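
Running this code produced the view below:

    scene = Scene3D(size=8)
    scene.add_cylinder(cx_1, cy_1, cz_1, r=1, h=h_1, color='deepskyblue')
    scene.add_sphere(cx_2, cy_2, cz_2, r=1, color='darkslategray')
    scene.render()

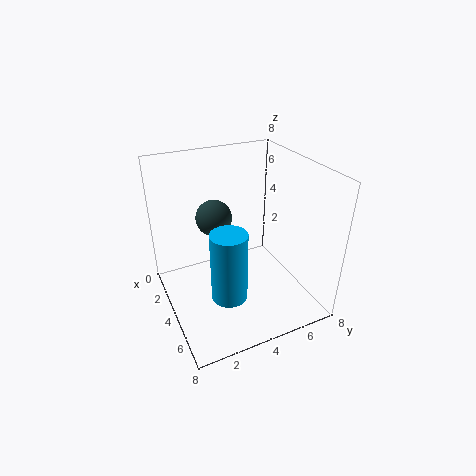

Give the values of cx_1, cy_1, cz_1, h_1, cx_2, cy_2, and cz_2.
cx_1 = 5, cy_1 = 3, cz_1 = 1, h_1 = 4, cx_2 = 3, cy_2 = 3, cz_2 = 5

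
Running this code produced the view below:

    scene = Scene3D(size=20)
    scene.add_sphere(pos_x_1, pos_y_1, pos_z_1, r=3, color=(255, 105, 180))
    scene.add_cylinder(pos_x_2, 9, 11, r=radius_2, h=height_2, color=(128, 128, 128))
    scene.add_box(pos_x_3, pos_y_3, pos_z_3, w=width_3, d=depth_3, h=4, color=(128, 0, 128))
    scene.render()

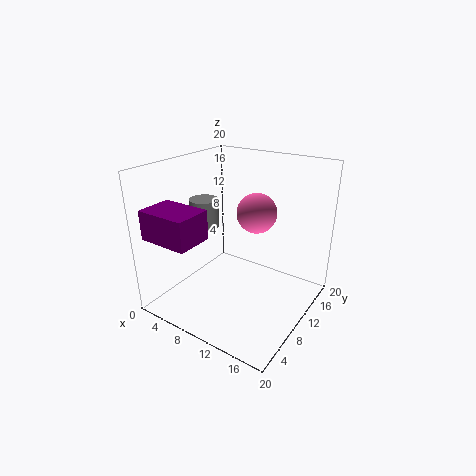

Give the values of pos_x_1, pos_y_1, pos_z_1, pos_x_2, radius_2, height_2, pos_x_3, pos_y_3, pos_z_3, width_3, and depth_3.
pos_x_1 = 10; pos_y_1 = 15; pos_z_1 = 12; pos_x_2 = 5; radius_2 = 2; height_2 = 4; pos_x_3 = 1; pos_y_3 = 1; pos_z_3 = 11; width_3 = 7; depth_3 = 5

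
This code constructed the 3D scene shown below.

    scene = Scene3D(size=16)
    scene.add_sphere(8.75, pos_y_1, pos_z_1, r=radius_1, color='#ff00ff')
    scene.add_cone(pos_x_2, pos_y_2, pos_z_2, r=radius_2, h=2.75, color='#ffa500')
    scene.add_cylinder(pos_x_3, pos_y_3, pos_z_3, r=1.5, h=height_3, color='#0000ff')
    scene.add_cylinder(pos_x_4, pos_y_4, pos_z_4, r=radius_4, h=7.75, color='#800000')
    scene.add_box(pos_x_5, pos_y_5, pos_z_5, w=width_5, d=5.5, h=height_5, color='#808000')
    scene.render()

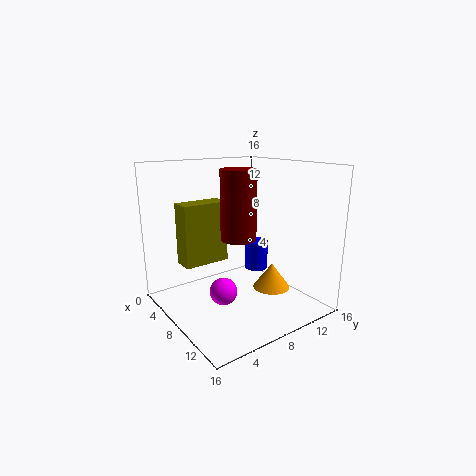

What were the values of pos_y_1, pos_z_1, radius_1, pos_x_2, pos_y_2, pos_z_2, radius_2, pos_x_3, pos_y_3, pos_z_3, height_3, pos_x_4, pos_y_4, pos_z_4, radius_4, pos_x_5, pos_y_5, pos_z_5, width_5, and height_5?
pos_y_1 = 5.5; pos_z_1 = 2.5; radius_1 = 1.5; pos_x_2 = 11.25; pos_y_2 = 10.25; pos_z_2 = 2.75; radius_2 = 2; pos_x_3 = 4.25; pos_y_3 = 13.75; pos_z_3 = 1.75; height_3 = 3.75; pos_x_4 = 7.75; pos_y_4 = 8.25; pos_z_4 = 7.75; radius_4 = 2; pos_x_5 = 2.25; pos_y_5 = 3.25; pos_z_5 = 4.25; width_5 = 2.5; height_5 = 7.25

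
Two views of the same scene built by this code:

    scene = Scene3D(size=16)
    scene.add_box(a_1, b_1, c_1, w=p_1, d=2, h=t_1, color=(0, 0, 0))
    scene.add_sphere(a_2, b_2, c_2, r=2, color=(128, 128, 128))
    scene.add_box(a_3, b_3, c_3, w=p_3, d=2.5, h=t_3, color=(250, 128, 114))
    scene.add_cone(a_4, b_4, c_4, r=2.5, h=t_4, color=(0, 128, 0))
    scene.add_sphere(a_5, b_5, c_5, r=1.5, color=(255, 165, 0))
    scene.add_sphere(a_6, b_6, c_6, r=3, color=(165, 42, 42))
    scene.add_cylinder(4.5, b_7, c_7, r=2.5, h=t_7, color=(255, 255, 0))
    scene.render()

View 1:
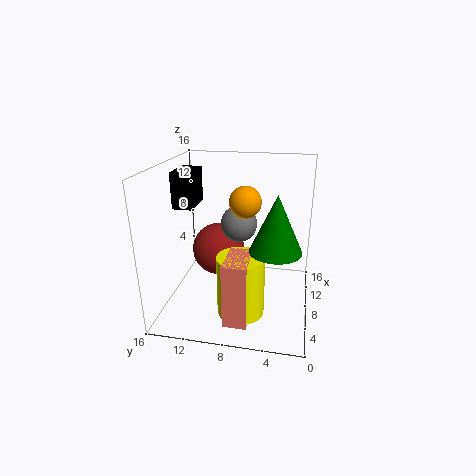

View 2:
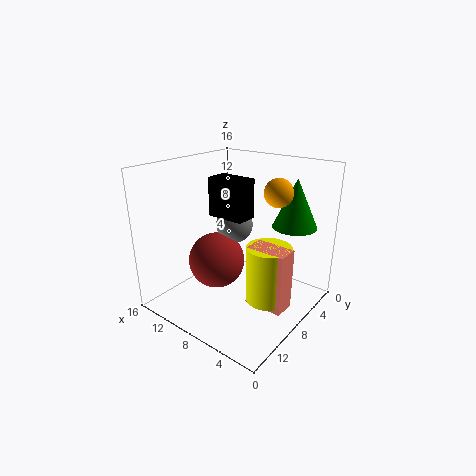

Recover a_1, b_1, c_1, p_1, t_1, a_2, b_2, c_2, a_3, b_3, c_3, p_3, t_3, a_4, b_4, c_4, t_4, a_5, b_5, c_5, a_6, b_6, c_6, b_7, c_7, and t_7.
a_1 = 3.5, b_1 = 11.5, c_1 = 12.5, p_1 = 3.5, t_1 = 3.5, a_2 = 8.5, b_2 = 8, c_2 = 9.5, a_3 = 2, b_3 = 6, c_3 = 0.5, p_3 = 4.5, t_3 = 7, a_4 = 3.5, b_4 = 3.5, c_4 = 9, t_4 = 5.5, a_5 = 4, b_5 = 6.5, c_5 = 13.5, a_6 = 9, b_6 = 10.5, c_6 = 6, b_7 = 7, c_7 = 1, t_7 = 6.5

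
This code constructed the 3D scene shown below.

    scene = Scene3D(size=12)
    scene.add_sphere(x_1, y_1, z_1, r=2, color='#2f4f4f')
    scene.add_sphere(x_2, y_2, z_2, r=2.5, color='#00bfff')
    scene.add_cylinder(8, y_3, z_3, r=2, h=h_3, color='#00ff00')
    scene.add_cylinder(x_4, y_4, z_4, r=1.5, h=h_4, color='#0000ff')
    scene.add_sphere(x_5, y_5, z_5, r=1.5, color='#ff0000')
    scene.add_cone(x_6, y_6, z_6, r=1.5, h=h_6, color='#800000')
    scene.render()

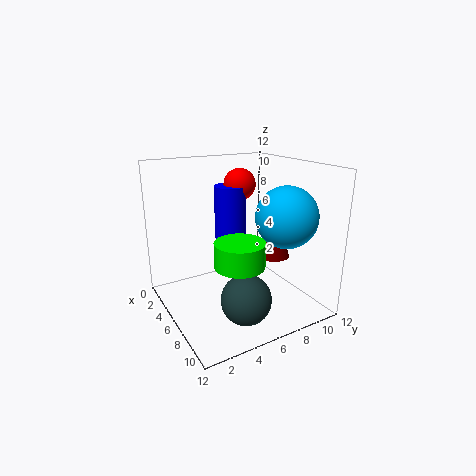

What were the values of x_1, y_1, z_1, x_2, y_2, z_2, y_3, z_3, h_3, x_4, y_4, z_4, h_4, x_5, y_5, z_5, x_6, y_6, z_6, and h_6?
x_1 = 9, y_1 = 5, z_1 = 2, x_2 = 8.5, y_2 = 9, z_2 = 8, y_3 = 5, z_3 = 4.5, h_3 = 2, x_4 = 2, y_4 = 7.5, z_4 = 4.5, h_4 = 5, x_5 = 2, y_5 = 8.5, z_5 = 9.5, x_6 = 5, y_6 = 10.5, z_6 = 3, h_6 = 4.5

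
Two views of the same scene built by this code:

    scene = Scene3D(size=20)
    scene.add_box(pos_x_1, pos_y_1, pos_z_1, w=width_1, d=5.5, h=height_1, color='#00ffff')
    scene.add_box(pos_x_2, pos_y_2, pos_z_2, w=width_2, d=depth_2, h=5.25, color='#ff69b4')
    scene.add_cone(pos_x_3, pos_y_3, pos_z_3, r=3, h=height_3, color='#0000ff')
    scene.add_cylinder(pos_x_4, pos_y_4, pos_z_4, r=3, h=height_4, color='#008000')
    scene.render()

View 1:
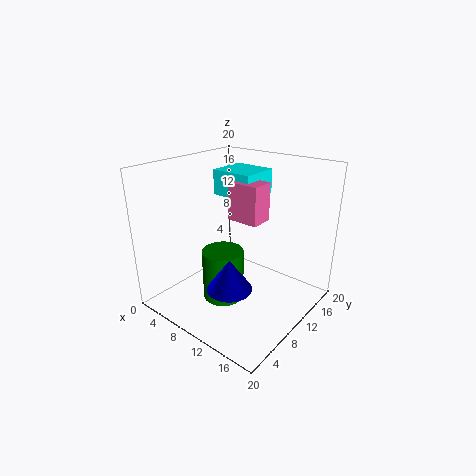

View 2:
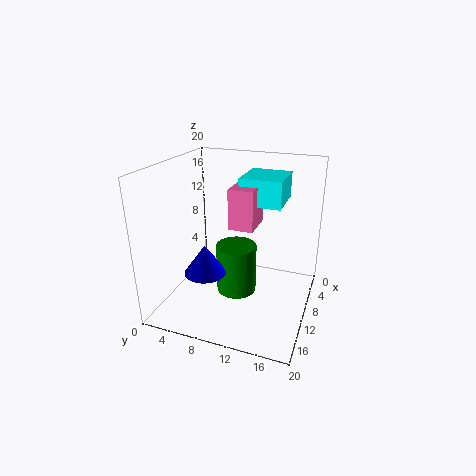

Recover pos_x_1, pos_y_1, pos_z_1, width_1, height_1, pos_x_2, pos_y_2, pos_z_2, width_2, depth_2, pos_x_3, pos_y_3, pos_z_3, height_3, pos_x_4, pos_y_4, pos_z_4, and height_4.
pos_x_1 = 5.25
pos_y_1 = 10.5
pos_z_1 = 15.25
width_1 = 6
height_1 = 3.5
pos_x_2 = 8.5
pos_y_2 = 9.75
pos_z_2 = 12.5
width_2 = 4.5
depth_2 = 3.25
pos_x_3 = 12
pos_y_3 = 5.75
pos_z_3 = 4.75
height_3 = 4.25
pos_x_4 = 8
pos_y_4 = 9
pos_z_4 = 0.25
height_4 = 7.5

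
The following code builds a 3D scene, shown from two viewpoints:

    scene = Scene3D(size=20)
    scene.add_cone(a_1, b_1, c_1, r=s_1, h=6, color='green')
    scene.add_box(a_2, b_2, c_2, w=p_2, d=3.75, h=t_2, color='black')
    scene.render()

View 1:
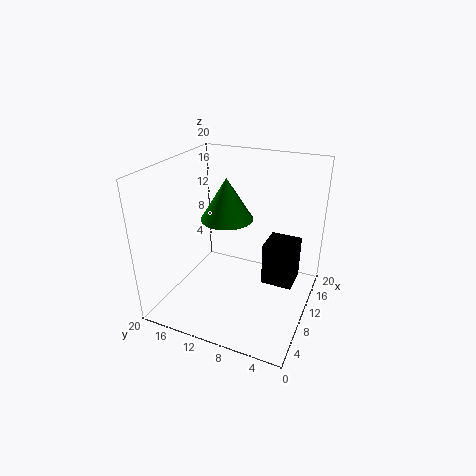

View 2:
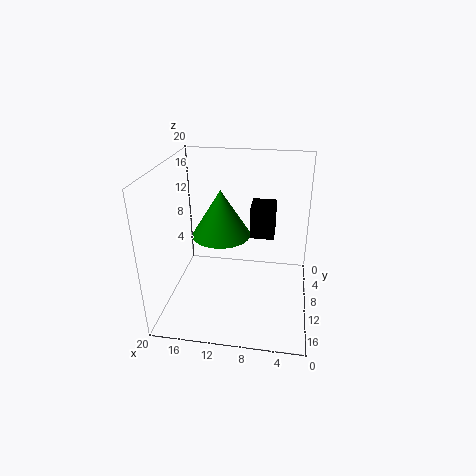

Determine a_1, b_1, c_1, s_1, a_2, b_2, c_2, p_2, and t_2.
a_1 = 11.75, b_1 = 12.5, c_1 = 11.75, s_1 = 3.75, a_2 = 5.25, b_2 = 1, c_2 = 7.25, p_2 = 3.75, t_2 = 5.25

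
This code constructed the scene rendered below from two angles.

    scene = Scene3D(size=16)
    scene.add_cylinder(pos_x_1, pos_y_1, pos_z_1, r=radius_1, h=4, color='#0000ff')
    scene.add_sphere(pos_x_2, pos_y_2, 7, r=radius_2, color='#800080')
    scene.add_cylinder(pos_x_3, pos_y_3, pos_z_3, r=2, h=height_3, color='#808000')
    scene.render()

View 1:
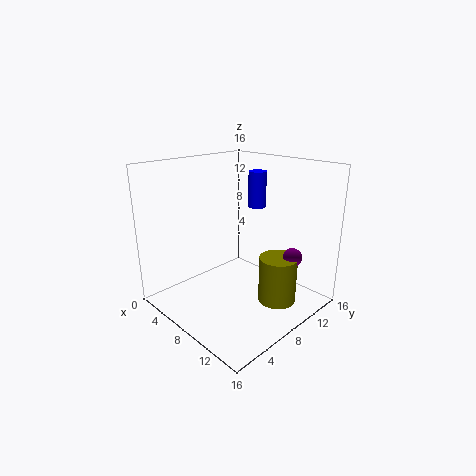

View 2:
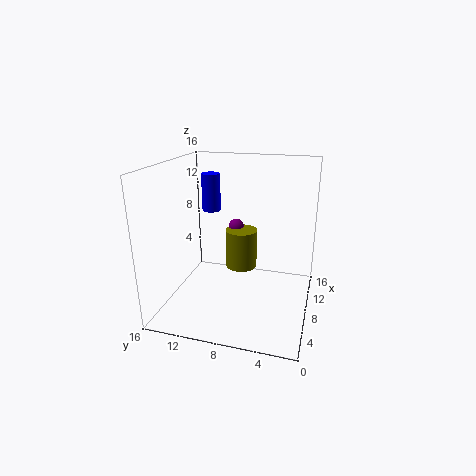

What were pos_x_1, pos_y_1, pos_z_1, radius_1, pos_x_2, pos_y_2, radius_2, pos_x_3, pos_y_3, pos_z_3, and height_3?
pos_x_1 = 8
pos_y_1 = 11
pos_z_1 = 11
radius_1 = 1
pos_x_2 = 14
pos_y_2 = 10
radius_2 = 1
pos_x_3 = 13
pos_y_3 = 9
pos_z_3 = 2
height_3 = 5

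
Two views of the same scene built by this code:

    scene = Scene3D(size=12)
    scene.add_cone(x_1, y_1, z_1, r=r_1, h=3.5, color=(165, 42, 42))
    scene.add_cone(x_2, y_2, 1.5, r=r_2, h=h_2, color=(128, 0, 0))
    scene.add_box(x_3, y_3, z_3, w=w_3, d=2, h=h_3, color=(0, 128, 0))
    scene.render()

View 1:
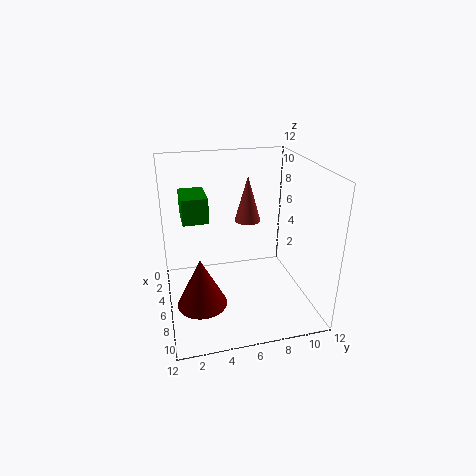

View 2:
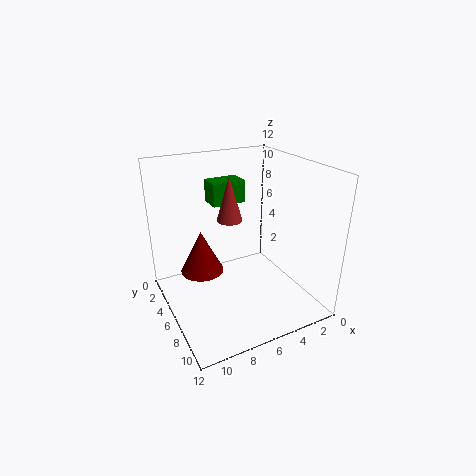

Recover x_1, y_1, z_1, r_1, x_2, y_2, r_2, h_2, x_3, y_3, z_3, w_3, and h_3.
x_1 = 7, y_1 = 6.5, z_1 = 8, r_1 = 1, x_2 = 8, y_2 = 2.5, r_2 = 2, h_2 = 4, x_3 = 4, y_3 = 1.5, z_3 = 8, w_3 = 3, h_3 = 2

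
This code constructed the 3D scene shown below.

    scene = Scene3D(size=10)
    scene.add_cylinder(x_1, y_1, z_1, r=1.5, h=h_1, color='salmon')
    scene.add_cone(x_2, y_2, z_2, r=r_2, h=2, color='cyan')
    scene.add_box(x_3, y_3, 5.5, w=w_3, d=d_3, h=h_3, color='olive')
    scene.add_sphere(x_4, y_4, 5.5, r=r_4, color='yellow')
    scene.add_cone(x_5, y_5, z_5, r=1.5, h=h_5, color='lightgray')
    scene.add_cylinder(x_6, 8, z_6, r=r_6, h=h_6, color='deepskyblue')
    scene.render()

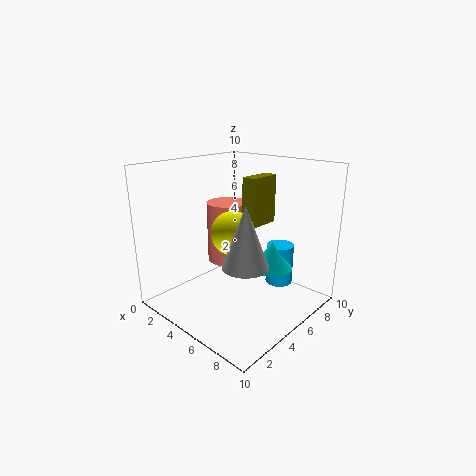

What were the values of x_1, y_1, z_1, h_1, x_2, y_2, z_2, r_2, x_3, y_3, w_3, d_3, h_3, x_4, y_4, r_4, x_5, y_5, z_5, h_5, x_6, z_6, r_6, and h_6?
x_1 = 3
y_1 = 6
z_1 = 2.5
h_1 = 4.5
x_2 = 6.5
y_2 = 7
z_2 = 2.5
r_2 = 1.5
x_3 = 4.5
y_3 = 6
w_3 = 1
d_3 = 2.5
h_3 = 3.5
x_4 = 5
y_4 = 4.5
r_4 = 1.5
x_5 = 7
y_5 = 3.5
z_5 = 4
h_5 = 4
x_6 = 6.5
z_6 = 1
r_6 = 1
h_6 = 3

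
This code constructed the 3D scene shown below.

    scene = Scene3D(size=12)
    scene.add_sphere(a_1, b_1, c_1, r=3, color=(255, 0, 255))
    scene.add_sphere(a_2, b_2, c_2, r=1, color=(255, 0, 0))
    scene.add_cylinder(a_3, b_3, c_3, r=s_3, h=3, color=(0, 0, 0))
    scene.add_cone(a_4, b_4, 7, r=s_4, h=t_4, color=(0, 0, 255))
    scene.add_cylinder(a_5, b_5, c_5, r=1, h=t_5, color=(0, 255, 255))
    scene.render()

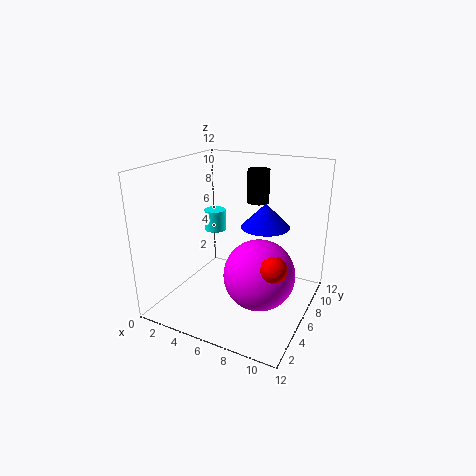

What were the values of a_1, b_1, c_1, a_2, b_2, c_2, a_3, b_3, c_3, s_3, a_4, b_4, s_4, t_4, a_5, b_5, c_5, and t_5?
a_1 = 8, b_1 = 6, c_1 = 3, a_2 = 10, b_2 = 4, c_2 = 5, a_3 = 6, b_3 = 10, c_3 = 8, s_3 = 1, a_4 = 8, b_4 = 7, s_4 = 2, t_4 = 2, a_5 = 2, b_5 = 9, c_5 = 5, t_5 = 2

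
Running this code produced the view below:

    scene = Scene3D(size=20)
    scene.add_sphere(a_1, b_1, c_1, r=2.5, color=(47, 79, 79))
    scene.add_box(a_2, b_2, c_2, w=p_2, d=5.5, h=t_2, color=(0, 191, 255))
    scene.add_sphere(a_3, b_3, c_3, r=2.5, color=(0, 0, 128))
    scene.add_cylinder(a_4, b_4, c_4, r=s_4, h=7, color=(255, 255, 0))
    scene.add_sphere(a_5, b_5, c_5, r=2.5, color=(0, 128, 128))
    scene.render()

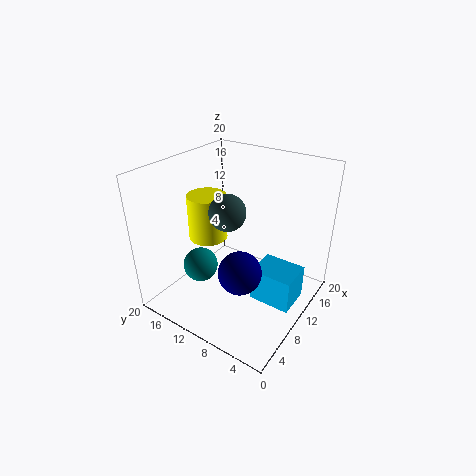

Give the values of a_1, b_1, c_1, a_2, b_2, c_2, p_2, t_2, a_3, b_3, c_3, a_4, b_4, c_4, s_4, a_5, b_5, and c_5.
a_1 = 9, b_1 = 11, c_1 = 14, a_2 = 7, b_2 = 0.5, c_2 = 3.5, p_2 = 4.5, t_2 = 4.5, a_3 = 3, b_3 = 5, c_3 = 10.5, a_4 = 12, b_4 = 17, c_4 = 7, s_4 = 3, a_5 = 7.5, b_5 = 15, c_5 = 5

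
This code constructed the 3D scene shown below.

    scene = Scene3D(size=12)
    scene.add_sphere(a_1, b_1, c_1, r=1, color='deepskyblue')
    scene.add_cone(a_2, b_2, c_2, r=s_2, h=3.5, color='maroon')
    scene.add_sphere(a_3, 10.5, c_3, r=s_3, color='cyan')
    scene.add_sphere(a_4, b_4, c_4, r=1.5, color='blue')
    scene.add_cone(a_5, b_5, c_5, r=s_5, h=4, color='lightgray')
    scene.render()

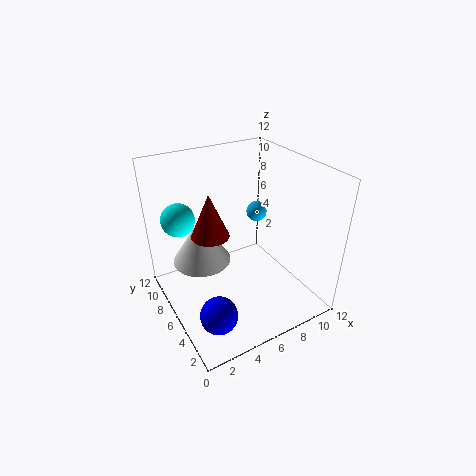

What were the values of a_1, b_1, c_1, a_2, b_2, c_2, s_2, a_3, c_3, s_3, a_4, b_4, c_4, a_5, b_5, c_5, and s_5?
a_1 = 10.5; b_1 = 10; c_1 = 5.5; a_2 = 3.5; b_2 = 6; c_2 = 7; s_2 = 1.5; a_3 = 2.5; c_3 = 6.5; s_3 = 1.5; a_4 = 2.5; b_4 = 3; c_4 = 1.5; a_5 = 3.5; b_5 = 8; c_5 = 3.5; s_5 = 2.5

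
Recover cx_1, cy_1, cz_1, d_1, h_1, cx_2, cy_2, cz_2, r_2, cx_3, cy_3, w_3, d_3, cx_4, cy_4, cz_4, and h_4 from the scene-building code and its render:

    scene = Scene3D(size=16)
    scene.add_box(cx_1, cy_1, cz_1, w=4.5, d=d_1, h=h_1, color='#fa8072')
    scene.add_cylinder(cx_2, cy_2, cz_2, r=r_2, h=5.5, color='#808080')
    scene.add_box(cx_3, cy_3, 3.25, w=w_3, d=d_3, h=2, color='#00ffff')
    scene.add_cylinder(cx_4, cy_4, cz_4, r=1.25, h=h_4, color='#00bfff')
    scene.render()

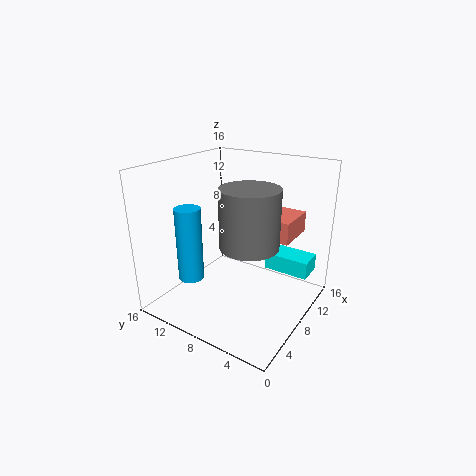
cx_1 = 7.75; cy_1 = 2; cz_1 = 8.75; d_1 = 4.75; h_1 = 2.25; cx_2 = 3.75; cy_2 = 4; cz_2 = 9.75; r_2 = 2.75; cx_3 = 11.25; cy_3 = 1; w_3 = 3; d_3 = 5.25; cx_4 = 1.75; cy_4 = 9.5; cz_4 = 5.75; h_4 = 7.25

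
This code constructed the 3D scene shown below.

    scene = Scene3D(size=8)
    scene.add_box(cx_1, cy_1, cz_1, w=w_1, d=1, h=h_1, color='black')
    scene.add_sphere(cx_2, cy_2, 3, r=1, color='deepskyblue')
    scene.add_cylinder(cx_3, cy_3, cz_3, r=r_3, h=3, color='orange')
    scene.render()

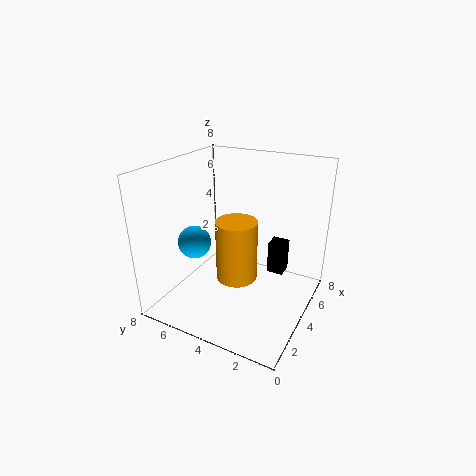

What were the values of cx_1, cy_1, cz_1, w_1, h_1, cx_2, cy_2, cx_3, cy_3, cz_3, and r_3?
cx_1 = 6; cy_1 = 2; cz_1 = 1; w_1 = 1; h_1 = 2; cx_2 = 4; cy_2 = 7; cx_3 = 2; cy_3 = 3; cz_3 = 3; r_3 = 1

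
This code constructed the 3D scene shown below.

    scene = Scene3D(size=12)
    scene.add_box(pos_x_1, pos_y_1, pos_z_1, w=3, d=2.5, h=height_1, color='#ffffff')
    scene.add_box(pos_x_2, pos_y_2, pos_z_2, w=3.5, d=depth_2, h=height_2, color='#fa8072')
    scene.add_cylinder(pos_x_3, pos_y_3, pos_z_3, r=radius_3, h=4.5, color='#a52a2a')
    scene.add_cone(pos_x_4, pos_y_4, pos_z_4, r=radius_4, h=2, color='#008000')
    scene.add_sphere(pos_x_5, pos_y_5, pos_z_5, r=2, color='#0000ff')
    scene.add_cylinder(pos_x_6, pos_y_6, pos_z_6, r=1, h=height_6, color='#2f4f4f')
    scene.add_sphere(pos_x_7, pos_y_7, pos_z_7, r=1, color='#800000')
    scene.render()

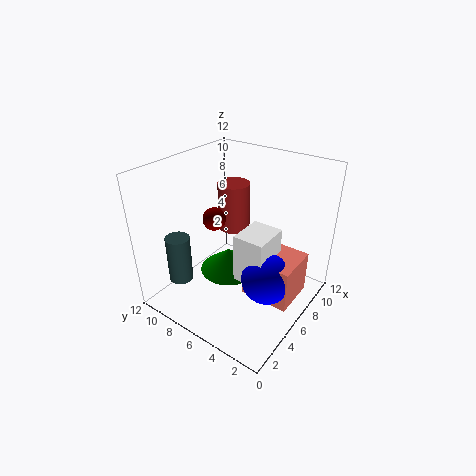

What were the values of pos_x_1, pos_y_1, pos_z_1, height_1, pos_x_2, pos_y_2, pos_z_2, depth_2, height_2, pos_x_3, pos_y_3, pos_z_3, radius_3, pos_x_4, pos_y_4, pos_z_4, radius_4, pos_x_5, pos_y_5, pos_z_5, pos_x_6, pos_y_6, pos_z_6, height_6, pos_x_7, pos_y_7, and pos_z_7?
pos_x_1 = 4; pos_y_1 = 2.5; pos_z_1 = 3.5; height_1 = 4; pos_x_2 = 4.5; pos_y_2 = 0.5; pos_z_2 = 2; depth_2 = 4; height_2 = 3.5; pos_x_3 = 9.5; pos_y_3 = 9; pos_z_3 = 4.5; radius_3 = 1.5; pos_x_4 = 6; pos_y_4 = 7; pos_z_4 = 2.5; radius_4 = 2.5; pos_x_5 = 5; pos_y_5 = 2.5; pos_z_5 = 4; pos_x_6 = 2.5; pos_y_6 = 9.5; pos_z_6 = 2.5; height_6 = 4; pos_x_7 = 6; pos_y_7 = 8.5; pos_z_7 = 7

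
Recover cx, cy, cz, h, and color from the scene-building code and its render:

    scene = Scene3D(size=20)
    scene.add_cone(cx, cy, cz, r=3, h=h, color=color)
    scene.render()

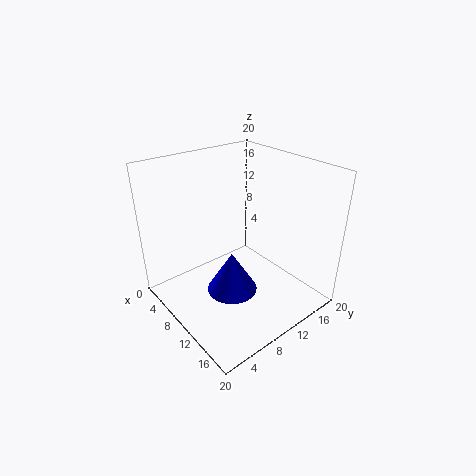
cx = 15; cy = 5; cz = 7; h = 5; color = 'blue'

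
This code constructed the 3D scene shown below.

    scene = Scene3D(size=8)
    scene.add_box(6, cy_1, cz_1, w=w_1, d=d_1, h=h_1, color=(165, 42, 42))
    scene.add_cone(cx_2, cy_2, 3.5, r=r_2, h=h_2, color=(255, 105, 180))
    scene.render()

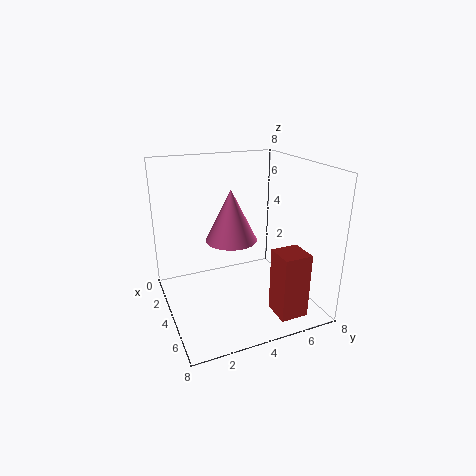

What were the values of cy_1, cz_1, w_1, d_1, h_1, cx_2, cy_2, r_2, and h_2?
cy_1 = 5, cz_1 = 0.5, w_1 = 1.5, d_1 = 1.5, h_1 = 3.5, cx_2 = 3, cy_2 = 4, r_2 = 1.5, h_2 = 3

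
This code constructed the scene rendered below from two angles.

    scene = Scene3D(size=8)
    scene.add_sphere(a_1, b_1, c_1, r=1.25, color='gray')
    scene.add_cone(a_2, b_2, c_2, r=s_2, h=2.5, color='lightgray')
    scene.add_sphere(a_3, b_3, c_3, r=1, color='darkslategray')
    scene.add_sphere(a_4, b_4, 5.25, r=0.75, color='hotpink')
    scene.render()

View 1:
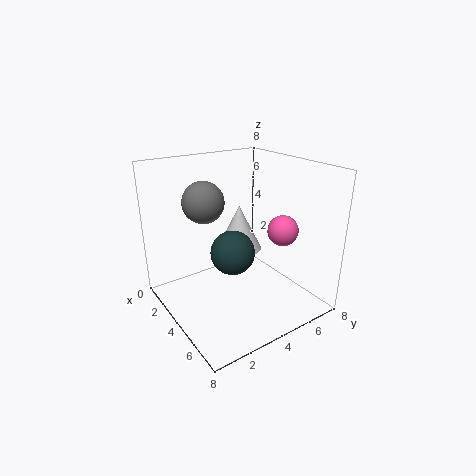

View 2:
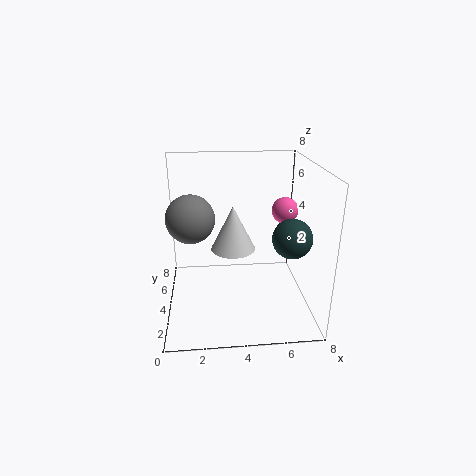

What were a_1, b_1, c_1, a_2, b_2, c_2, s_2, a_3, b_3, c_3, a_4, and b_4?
a_1 = 1.5, b_1 = 3.25, c_1 = 5.5, a_2 = 3.75, b_2 = 4.25, c_2 = 3.25, s_2 = 1.25, a_3 = 6.5, b_3 = 2, c_3 = 4.75, a_4 = 6.75, b_4 = 4.75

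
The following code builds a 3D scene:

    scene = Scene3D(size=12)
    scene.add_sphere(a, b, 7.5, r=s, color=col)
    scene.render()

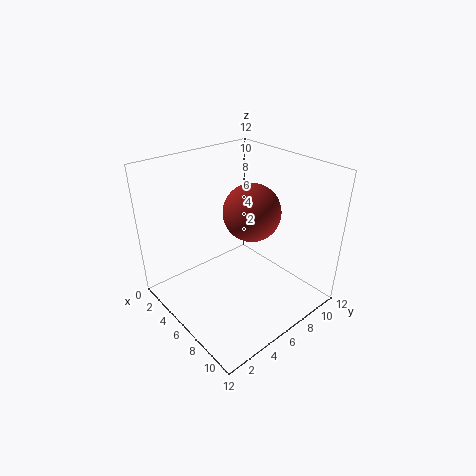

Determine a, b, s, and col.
a = 5.5; b = 8; s = 2.5; col = 'brown'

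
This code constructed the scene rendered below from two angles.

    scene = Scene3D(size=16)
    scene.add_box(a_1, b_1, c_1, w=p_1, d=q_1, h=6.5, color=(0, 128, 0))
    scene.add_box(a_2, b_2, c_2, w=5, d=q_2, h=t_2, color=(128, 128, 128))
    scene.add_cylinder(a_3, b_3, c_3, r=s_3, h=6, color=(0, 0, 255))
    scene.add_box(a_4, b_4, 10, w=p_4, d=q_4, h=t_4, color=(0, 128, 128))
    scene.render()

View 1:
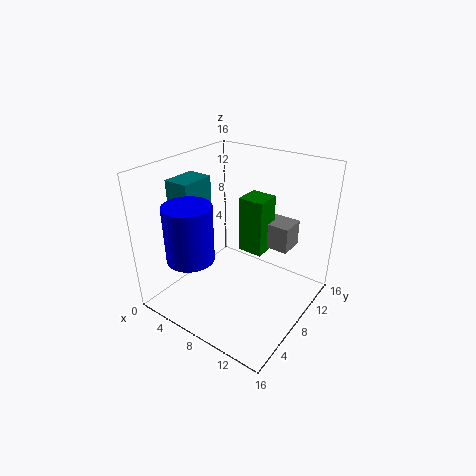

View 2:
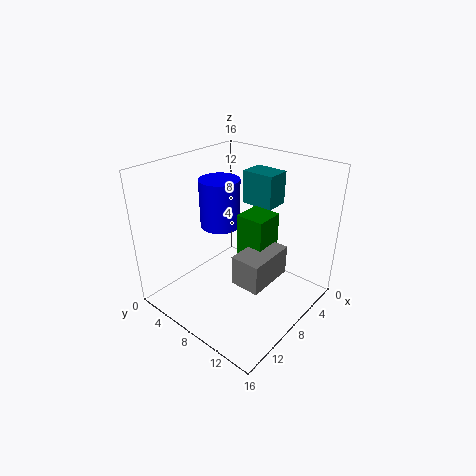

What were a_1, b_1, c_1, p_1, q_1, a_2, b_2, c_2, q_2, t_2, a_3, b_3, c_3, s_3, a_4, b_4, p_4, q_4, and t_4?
a_1 = 7; b_1 = 9.5; c_1 = 5.5; p_1 = 3; q_1 = 3; a_2 = 7.5; b_2 = 11; c_2 = 6; q_2 = 3; t_2 = 3; a_3 = 5.5; b_3 = 3; c_3 = 7; s_3 = 2.5; a_4 = 0.5; b_4 = 5; p_4 = 3; q_4 = 4; t_4 = 4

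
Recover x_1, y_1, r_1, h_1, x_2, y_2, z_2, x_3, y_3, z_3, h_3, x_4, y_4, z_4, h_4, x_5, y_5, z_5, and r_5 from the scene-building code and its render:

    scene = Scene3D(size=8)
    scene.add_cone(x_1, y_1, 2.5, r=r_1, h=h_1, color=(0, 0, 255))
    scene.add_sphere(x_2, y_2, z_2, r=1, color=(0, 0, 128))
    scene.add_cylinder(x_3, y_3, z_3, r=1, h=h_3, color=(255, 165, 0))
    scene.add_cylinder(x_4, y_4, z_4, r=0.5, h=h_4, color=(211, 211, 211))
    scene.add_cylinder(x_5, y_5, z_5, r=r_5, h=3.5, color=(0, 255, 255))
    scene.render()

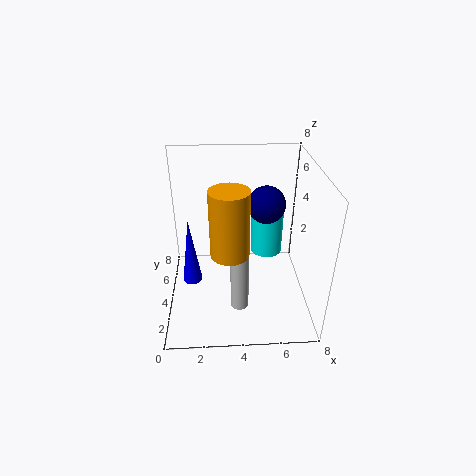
x_1 = 1.5; y_1 = 2.5; r_1 = 0.5; h_1 = 3.5; x_2 = 5.5; y_2 = 4; z_2 = 6; x_3 = 3.5; y_3 = 2.5; z_3 = 4; h_3 = 3.5; x_4 = 4; y_4 = 2.5; z_4 = 0.5; h_4 = 4; x_5 = 6; y_5 = 6.5; z_5 = 1.5; r_5 = 1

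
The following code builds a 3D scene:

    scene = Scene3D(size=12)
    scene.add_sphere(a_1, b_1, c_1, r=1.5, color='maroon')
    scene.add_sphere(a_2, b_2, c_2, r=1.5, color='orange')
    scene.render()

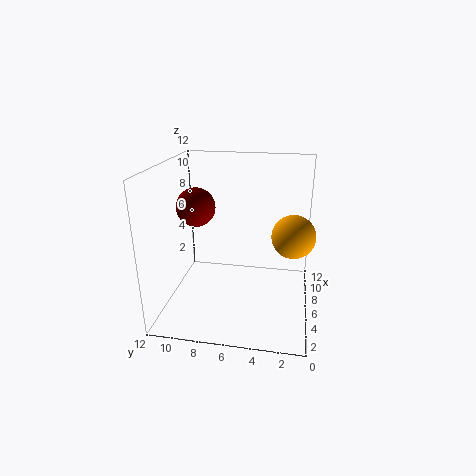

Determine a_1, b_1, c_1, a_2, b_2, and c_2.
a_1 = 4.5
b_1 = 9
c_1 = 9
a_2 = 2.5
b_2 = 1.5
c_2 = 8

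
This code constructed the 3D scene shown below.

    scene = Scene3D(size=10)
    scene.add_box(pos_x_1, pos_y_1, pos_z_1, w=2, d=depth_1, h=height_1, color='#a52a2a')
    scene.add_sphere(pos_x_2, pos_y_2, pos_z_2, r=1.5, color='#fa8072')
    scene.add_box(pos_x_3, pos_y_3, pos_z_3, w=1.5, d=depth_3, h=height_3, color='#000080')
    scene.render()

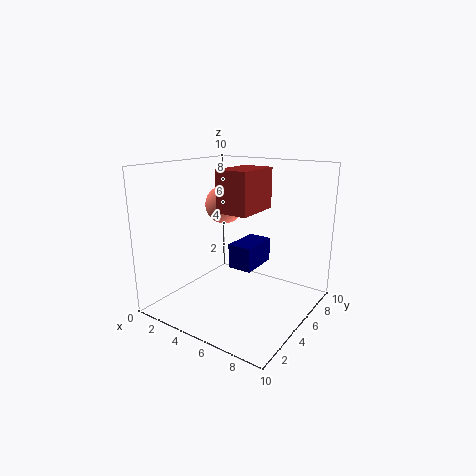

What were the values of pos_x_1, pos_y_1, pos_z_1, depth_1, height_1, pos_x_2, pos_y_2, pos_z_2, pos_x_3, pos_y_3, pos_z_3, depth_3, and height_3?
pos_x_1 = 5.5, pos_y_1 = 2, pos_z_1 = 7.5, depth_1 = 3, height_1 = 2.5, pos_x_2 = 2, pos_y_2 = 7.5, pos_z_2 = 6.5, pos_x_3 = 6, pos_y_3 = 2.5, pos_z_3 = 4, depth_3 = 2.5, height_3 = 1.5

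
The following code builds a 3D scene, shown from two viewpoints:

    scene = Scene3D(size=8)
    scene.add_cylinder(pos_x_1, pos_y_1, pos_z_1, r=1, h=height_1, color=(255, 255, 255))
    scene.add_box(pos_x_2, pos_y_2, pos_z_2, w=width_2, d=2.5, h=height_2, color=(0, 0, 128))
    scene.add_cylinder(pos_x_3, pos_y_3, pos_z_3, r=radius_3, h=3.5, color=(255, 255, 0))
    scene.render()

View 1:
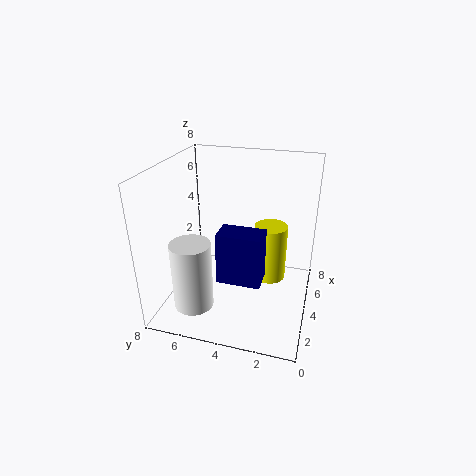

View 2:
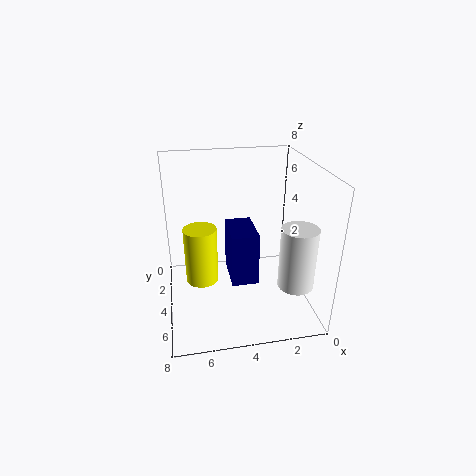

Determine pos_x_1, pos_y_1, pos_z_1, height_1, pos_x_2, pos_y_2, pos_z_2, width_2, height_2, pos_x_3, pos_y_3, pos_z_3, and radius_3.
pos_x_1 = 1
pos_y_1 = 5.5
pos_z_1 = 1.5
height_1 = 3.5
pos_x_2 = 3
pos_y_2 = 2.5
pos_z_2 = 1.5
width_2 = 1.5
height_2 = 3
pos_x_3 = 6
pos_y_3 = 2.5
pos_z_3 = 0.5
radius_3 = 1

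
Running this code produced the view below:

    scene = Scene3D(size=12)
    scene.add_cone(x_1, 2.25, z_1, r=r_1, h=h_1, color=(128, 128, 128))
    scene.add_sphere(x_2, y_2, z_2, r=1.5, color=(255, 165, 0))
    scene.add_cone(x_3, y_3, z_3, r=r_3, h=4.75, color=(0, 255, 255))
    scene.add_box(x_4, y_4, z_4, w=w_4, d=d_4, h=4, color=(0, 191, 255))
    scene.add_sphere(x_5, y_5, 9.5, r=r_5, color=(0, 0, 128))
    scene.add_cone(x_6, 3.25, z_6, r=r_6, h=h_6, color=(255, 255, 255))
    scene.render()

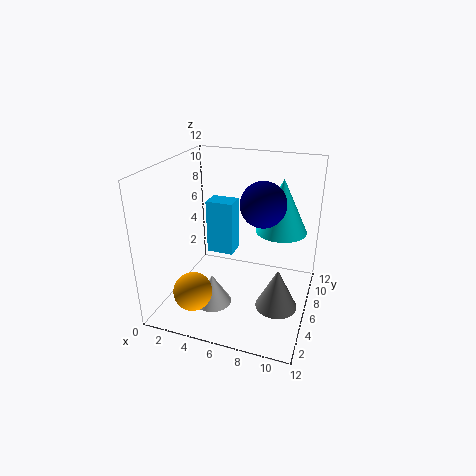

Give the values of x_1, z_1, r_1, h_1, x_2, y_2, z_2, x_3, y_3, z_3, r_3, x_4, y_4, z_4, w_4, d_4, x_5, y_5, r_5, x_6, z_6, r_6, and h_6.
x_1 = 10.25; z_1 = 3; r_1 = 1.5; h_1 = 3; x_2 = 3.75; y_2 = 1.75; z_2 = 3; x_3 = 9; y_3 = 9; z_3 = 5.75; r_3 = 2.25; x_4 = 4.5; y_4 = 3.25; z_4 = 6; w_4 = 2; d_4 = 1.5; x_5 = 8.25; y_5 = 5.25; r_5 = 1.75; x_6 = 4.75; z_6 = 1.25; r_6 = 1.5; h_6 = 2.5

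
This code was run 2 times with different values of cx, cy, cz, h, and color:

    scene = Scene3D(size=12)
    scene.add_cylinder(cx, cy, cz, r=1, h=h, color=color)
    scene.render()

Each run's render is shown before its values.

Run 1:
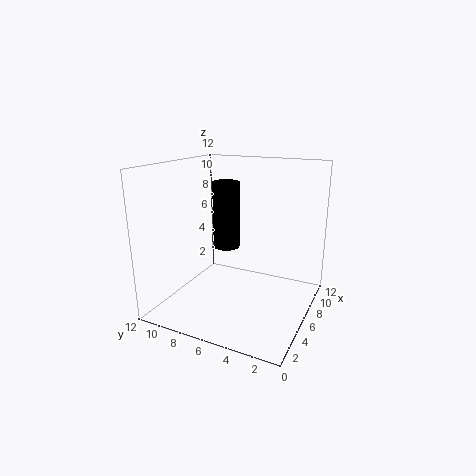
cx = 4
cy = 6
cz = 6
h = 5
color = 'black'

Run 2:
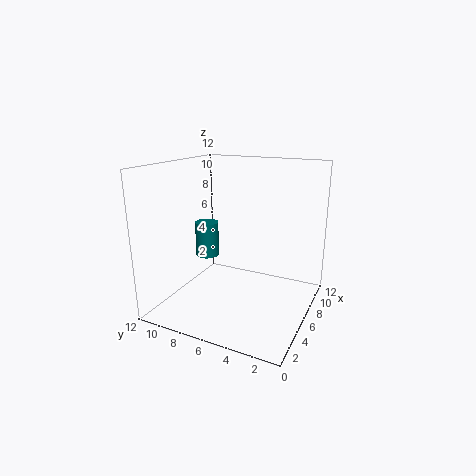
cx = 6
cy = 9
cz = 4
h = 3
color = 'teal'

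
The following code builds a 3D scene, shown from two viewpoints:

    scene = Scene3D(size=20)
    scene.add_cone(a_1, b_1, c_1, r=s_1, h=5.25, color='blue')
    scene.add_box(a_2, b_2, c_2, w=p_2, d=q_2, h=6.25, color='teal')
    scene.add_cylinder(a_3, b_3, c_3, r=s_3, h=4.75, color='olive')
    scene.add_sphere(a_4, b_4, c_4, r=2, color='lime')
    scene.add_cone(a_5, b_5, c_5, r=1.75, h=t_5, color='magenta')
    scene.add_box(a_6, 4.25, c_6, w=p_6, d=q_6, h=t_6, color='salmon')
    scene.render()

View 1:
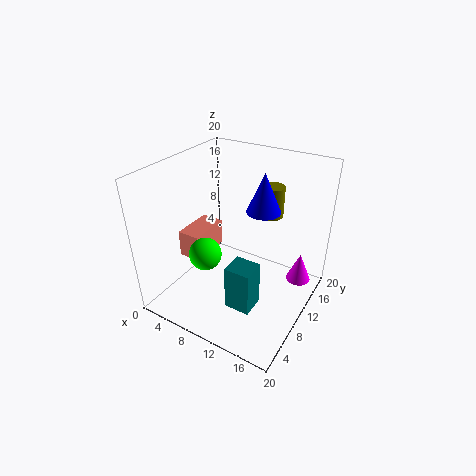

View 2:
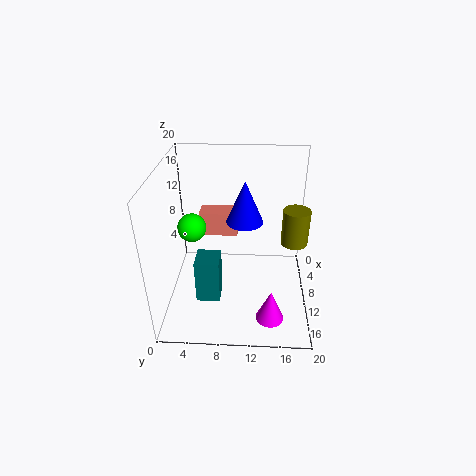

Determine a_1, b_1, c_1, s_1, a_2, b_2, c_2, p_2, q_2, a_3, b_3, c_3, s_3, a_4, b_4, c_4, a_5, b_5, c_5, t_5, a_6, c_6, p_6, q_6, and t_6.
a_1 = 13.25
b_1 = 11
c_1 = 14.5
s_1 = 2.25
a_2 = 11.25
b_2 = 4.5
c_2 = 2.5
p_2 = 3.5
q_2 = 3.25
a_3 = 11.5
b_3 = 17.5
c_3 = 10.5
s_3 = 1.75
a_4 = 9.25
b_4 = 3.5
c_4 = 11
a_5 = 17.75
b_5 = 14.5
c_5 = 3
t_5 = 4.25
a_6 = 4.5
c_6 = 8.75
p_6 = 3
q_6 = 5.5
t_6 = 3.5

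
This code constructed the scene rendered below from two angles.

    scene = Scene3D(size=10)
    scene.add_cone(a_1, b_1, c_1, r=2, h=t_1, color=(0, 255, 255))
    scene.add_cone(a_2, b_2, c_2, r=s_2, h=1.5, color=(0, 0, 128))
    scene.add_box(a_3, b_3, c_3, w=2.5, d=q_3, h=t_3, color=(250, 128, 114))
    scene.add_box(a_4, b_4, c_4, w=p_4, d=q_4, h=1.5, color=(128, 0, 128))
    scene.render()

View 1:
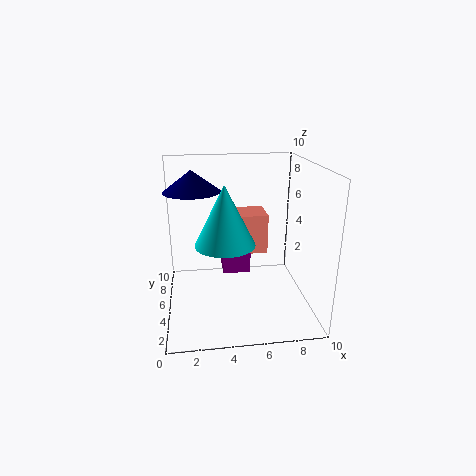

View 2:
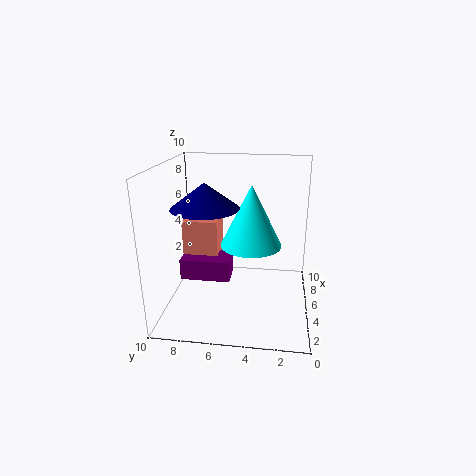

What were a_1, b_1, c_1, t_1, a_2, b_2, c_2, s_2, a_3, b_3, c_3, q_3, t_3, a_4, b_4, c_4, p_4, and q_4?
a_1 = 4
b_1 = 4
c_1 = 5
t_1 = 4
a_2 = 2
b_2 = 6.5
c_2 = 8
s_2 = 2
a_3 = 5
b_3 = 6.5
c_3 = 3
q_3 = 2.5
t_3 = 3
a_4 = 4
b_4 = 5.5
c_4 = 2
p_4 = 2
q_4 = 3.5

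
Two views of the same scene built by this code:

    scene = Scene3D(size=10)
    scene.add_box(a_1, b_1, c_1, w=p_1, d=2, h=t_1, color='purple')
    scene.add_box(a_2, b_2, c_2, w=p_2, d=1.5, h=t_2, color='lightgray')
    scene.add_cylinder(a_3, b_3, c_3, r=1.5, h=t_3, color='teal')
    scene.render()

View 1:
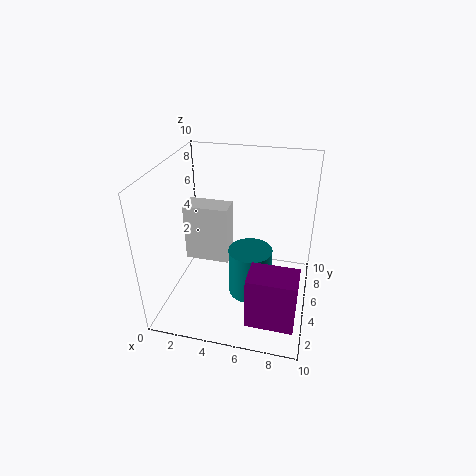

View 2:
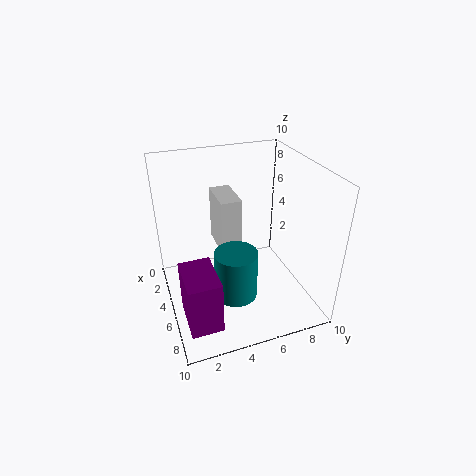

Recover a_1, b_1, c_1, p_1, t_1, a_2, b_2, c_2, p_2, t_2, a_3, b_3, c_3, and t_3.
a_1 = 6.5, b_1 = 0.5, c_1 = 1.5, p_1 = 3, t_1 = 3.5, a_2 = 1.5, b_2 = 4, c_2 = 3.5, p_2 = 3, t_2 = 4, a_3 = 6, b_3 = 4.5, c_3 = 1, t_3 = 3.5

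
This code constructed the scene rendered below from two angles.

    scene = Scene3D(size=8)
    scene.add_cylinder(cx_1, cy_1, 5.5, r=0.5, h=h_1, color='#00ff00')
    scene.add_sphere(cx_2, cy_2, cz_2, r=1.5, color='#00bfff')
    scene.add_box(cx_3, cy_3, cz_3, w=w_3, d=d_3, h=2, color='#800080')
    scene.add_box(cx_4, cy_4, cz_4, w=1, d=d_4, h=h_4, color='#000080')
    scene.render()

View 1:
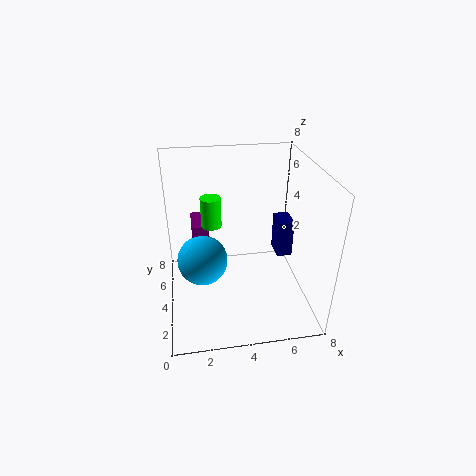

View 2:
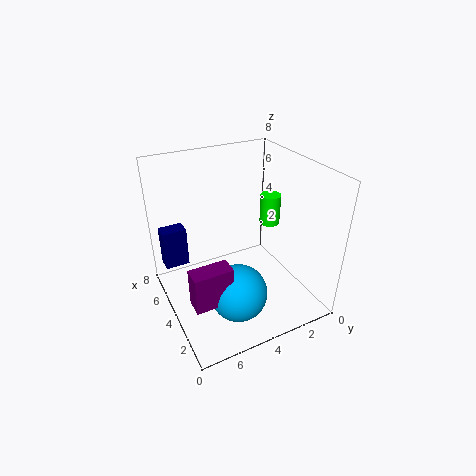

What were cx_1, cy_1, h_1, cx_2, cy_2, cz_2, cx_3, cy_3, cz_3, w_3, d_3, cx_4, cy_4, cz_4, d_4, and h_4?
cx_1 = 2.5
cy_1 = 3
h_1 = 1.5
cx_2 = 2
cy_2 = 5
cz_2 = 2
cx_3 = 1.5
cy_3 = 5.5
cz_3 = 2
w_3 = 1
d_3 = 2
cx_4 = 7
cy_4 = 6
cz_4 = 1
d_4 = 1.5
h_4 = 2.5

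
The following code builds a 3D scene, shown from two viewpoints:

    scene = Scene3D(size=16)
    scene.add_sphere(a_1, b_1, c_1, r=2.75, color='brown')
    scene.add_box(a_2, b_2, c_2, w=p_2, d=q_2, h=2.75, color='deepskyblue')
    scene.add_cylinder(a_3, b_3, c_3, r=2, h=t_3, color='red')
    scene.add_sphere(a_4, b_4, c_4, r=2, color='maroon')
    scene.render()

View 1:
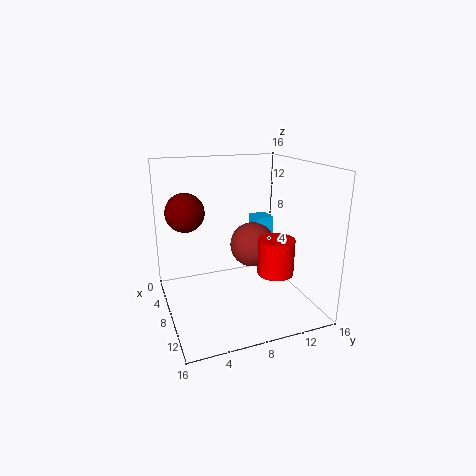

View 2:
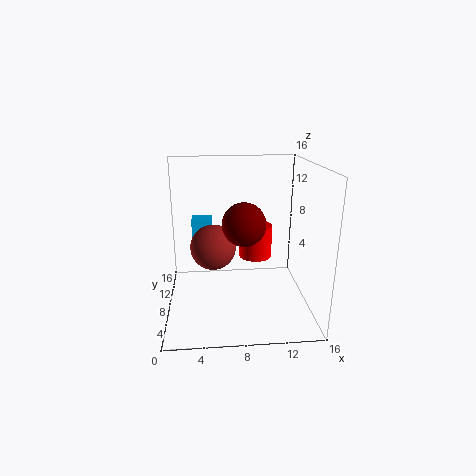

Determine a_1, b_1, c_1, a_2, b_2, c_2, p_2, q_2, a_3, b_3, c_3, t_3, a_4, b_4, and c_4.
a_1 = 5.25
b_1 = 11
c_1 = 5.75
a_2 = 2.75
b_2 = 11.5
c_2 = 6.25
p_2 = 2.5
q_2 = 2.25
a_3 = 10.5
b_3 = 11.5
c_3 = 4.25
t_3 = 4
a_4 = 8
b_4 = 2.25
c_4 = 11.5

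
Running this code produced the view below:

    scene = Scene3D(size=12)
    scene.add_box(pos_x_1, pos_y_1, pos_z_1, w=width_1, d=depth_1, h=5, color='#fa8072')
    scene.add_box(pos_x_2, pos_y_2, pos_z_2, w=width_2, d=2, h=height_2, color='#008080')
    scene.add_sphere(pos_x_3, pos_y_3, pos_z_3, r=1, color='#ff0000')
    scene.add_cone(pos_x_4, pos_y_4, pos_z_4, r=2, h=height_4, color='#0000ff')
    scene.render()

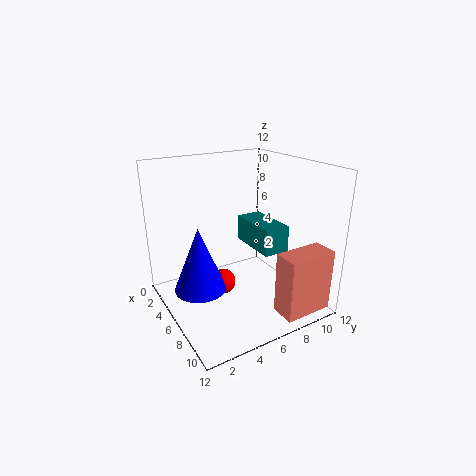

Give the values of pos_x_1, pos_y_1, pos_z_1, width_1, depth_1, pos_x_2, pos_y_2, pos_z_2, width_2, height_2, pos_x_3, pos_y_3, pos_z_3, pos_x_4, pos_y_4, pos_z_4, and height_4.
pos_x_1 = 10; pos_y_1 = 7; pos_z_1 = 1; width_1 = 2; depth_1 = 4; pos_x_2 = 6; pos_y_2 = 6; pos_z_2 = 6; width_2 = 4; height_2 = 2; pos_x_3 = 7; pos_y_3 = 4; pos_z_3 = 3; pos_x_4 = 7; pos_y_4 = 2; pos_z_4 = 3; height_4 = 5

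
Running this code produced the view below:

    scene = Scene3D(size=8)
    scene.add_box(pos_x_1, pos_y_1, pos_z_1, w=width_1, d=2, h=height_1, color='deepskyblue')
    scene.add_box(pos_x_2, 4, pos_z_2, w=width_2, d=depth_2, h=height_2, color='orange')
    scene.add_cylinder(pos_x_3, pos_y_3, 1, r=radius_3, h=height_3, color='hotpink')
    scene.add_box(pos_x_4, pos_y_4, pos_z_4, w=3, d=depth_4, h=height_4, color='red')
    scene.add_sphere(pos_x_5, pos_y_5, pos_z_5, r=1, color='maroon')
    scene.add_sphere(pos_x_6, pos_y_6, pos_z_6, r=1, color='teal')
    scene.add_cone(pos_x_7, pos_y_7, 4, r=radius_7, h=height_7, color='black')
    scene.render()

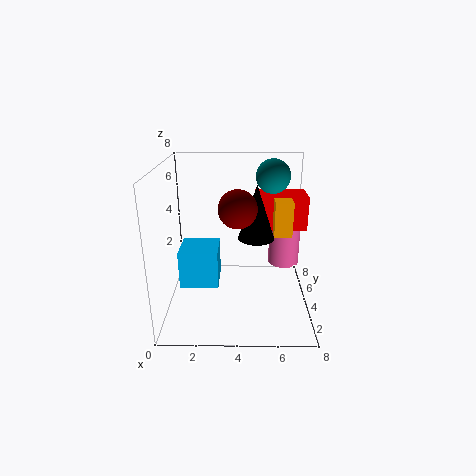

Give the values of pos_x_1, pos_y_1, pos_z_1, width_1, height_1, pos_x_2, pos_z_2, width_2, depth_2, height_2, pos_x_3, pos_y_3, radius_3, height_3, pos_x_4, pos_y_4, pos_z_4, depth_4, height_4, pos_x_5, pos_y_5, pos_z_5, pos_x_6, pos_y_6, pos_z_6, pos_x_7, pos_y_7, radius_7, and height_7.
pos_x_1 = 1, pos_y_1 = 2, pos_z_1 = 2, width_1 = 2, height_1 = 2, pos_x_2 = 6, pos_z_2 = 4, width_2 = 1, depth_2 = 1, height_2 = 2, pos_x_3 = 7, pos_y_3 = 7, radius_3 = 1, height_3 = 4, pos_x_4 = 5, pos_y_4 = 5, pos_z_4 = 4, depth_4 = 2, height_4 = 2, pos_x_5 = 4, pos_y_5 = 3, pos_z_5 = 6, pos_x_6 = 6, pos_y_6 = 6, pos_z_6 = 7, pos_x_7 = 5, pos_y_7 = 4, radius_7 = 1, height_7 = 3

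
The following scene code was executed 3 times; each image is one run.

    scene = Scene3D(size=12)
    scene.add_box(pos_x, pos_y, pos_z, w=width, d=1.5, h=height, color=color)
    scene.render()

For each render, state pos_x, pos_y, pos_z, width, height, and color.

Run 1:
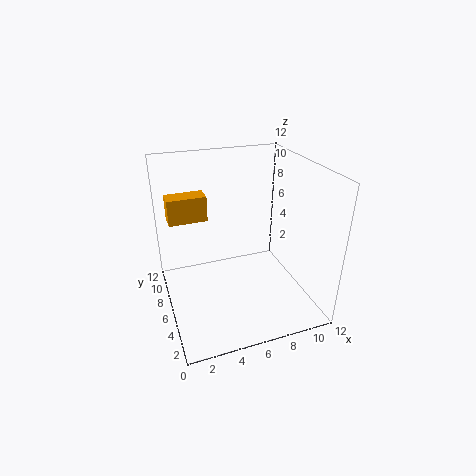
pos_x = 0.5, pos_y = 6, pos_z = 8, width = 3, height = 2, color = 'orange'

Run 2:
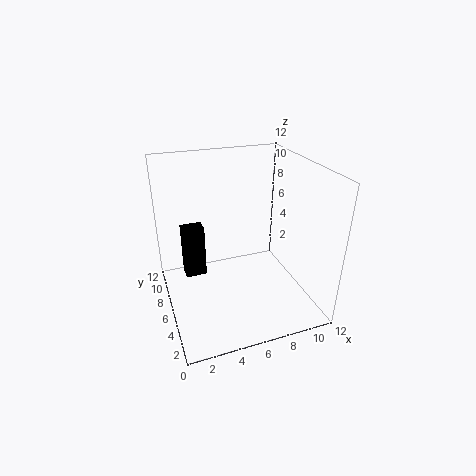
pos_x = 2, pos_y = 9.5, pos_z = 0.5, width = 2, height = 5, color = 'black'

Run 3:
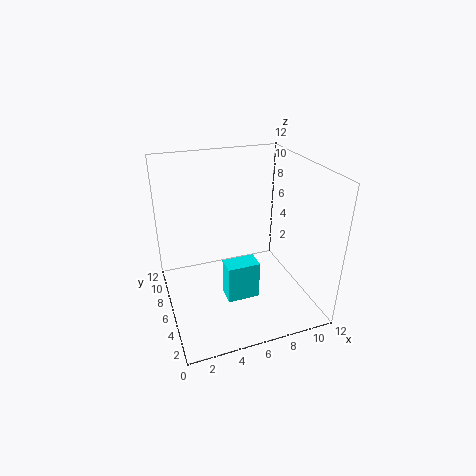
pos_x = 4, pos_y = 2.5, pos_z = 2.5, width = 2.5, height = 3, color = 'cyan'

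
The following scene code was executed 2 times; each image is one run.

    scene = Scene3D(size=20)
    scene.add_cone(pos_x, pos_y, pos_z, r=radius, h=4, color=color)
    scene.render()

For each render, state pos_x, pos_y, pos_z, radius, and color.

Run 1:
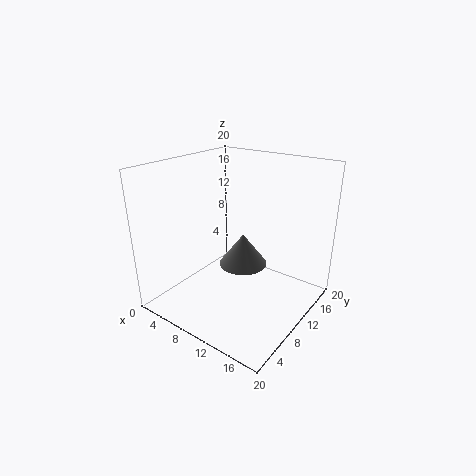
pos_x = 13; pos_y = 7; pos_z = 8.5; radius = 3; color = 'gray'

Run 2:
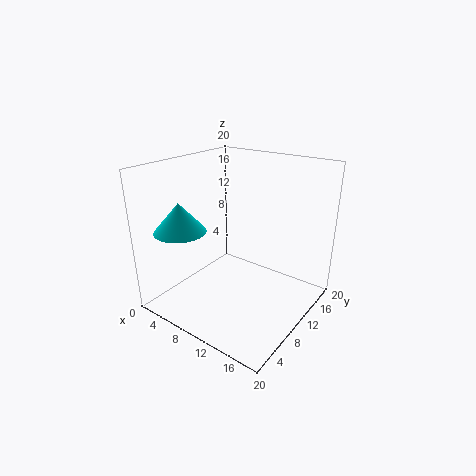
pos_x = 4.5; pos_y = 4.5; pos_z = 11.5; radius = 3.5; color = 'cyan'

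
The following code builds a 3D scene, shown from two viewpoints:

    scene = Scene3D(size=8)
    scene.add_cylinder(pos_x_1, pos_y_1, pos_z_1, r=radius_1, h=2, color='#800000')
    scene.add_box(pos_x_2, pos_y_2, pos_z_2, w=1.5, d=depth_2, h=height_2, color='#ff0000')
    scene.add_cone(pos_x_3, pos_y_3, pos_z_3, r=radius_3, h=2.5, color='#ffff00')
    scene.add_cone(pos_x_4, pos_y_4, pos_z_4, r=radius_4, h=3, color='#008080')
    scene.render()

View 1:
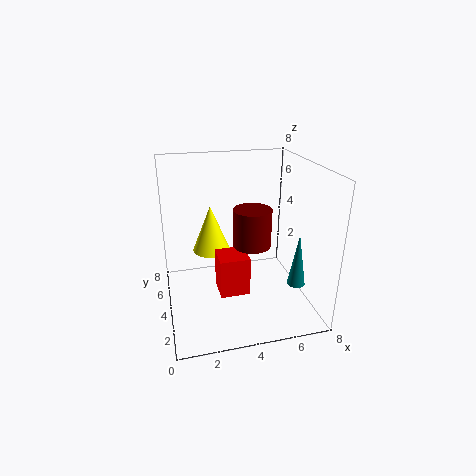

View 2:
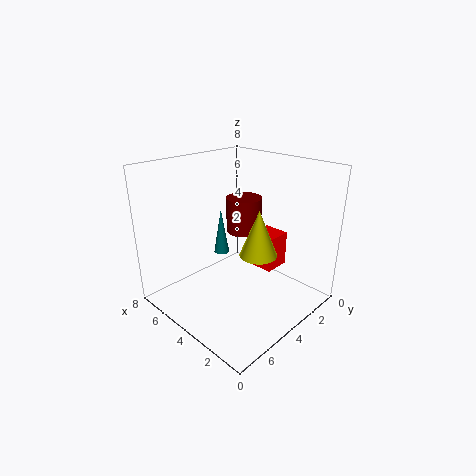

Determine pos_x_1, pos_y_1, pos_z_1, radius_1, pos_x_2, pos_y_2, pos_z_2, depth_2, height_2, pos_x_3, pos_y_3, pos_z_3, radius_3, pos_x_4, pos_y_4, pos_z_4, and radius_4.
pos_x_1 = 4.5
pos_y_1 = 3
pos_z_1 = 4
radius_1 = 1
pos_x_2 = 2.5
pos_y_2 = 1.5
pos_z_2 = 2
depth_2 = 1.5
height_2 = 2
pos_x_3 = 2.5
pos_y_3 = 4
pos_z_3 = 3.5
radius_3 = 1
pos_x_4 = 7
pos_y_4 = 2.5
pos_z_4 = 1.5
radius_4 = 0.5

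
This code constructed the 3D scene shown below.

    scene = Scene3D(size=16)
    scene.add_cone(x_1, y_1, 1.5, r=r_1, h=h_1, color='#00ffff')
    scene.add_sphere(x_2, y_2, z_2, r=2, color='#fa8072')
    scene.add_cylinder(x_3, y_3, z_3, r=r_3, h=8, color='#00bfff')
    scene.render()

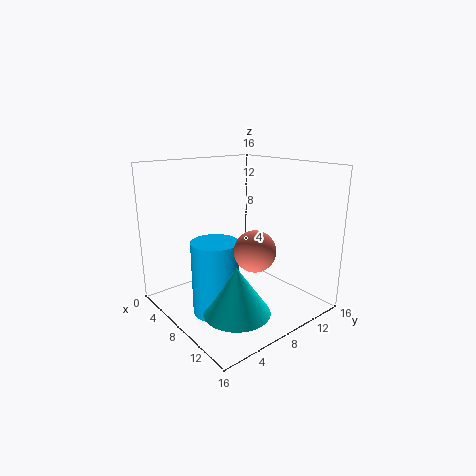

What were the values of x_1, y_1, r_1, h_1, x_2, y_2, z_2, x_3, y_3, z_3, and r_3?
x_1 = 11.5, y_1 = 5, r_1 = 3.5, h_1 = 5, x_2 = 13, y_2 = 6, z_2 = 8.5, x_3 = 8.5, y_3 = 4.5, z_3 = 0.5, r_3 = 2.5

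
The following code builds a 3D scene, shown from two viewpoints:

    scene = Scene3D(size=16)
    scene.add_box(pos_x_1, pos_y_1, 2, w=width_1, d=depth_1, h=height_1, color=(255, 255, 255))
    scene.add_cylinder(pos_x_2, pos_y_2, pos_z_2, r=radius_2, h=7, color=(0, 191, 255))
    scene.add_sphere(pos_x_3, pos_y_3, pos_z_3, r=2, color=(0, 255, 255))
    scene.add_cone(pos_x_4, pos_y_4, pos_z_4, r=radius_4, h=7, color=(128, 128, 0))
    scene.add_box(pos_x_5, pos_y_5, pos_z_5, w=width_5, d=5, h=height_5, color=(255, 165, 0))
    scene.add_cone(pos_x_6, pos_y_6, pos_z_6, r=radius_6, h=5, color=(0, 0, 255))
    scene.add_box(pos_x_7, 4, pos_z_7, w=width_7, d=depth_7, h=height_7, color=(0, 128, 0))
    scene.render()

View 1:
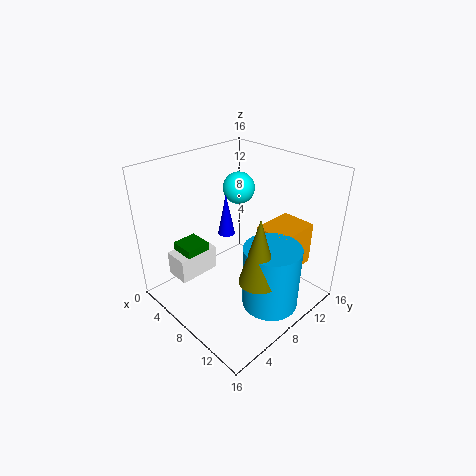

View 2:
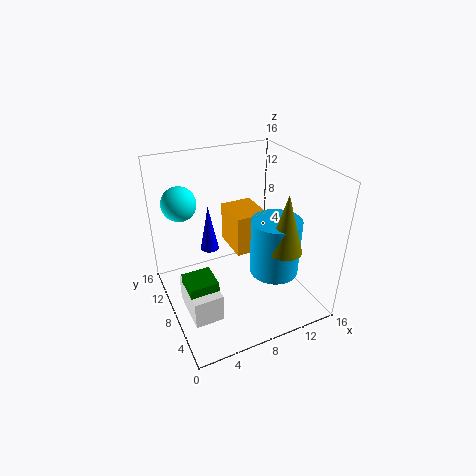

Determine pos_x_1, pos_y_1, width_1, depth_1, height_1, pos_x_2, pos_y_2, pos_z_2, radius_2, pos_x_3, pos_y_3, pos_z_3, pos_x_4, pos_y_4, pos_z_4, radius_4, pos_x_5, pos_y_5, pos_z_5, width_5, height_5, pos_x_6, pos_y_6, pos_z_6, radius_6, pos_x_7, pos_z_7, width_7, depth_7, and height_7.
pos_x_1 = 1, pos_y_1 = 3, width_1 = 3, depth_1 = 5, height_1 = 3, pos_x_2 = 13, pos_y_2 = 8, pos_z_2 = 2, radius_2 = 3, pos_x_3 = 3, pos_y_3 = 13, pos_z_3 = 11, pos_x_4 = 13, pos_y_4 = 6, pos_z_4 = 6, radius_4 = 2, pos_x_5 = 9, pos_y_5 = 10, pos_z_5 = 4, width_5 = 4, height_5 = 5, pos_x_6 = 5, pos_y_6 = 9, pos_z_6 = 7, radius_6 = 1, pos_x_7 = 1, pos_z_7 = 2, width_7 = 3, depth_7 = 3, height_7 = 4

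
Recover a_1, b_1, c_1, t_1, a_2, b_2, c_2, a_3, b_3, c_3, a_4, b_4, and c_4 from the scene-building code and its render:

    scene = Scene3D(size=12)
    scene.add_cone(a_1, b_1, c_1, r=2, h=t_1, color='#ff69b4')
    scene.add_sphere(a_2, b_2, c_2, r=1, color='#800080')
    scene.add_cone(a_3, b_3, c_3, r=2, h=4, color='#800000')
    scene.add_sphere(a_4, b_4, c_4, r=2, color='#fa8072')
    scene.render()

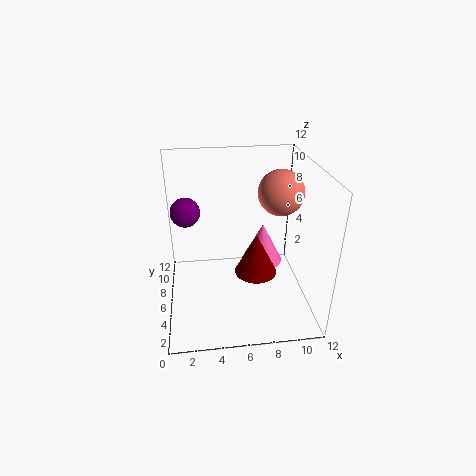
a_1 = 9
b_1 = 10
c_1 = 1
t_1 = 4
a_2 = 2
b_2 = 3
c_2 = 10
a_3 = 8
b_3 = 8
c_3 = 1
a_4 = 10
b_4 = 8
c_4 = 9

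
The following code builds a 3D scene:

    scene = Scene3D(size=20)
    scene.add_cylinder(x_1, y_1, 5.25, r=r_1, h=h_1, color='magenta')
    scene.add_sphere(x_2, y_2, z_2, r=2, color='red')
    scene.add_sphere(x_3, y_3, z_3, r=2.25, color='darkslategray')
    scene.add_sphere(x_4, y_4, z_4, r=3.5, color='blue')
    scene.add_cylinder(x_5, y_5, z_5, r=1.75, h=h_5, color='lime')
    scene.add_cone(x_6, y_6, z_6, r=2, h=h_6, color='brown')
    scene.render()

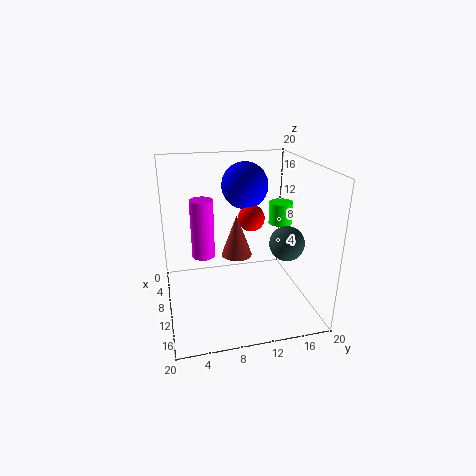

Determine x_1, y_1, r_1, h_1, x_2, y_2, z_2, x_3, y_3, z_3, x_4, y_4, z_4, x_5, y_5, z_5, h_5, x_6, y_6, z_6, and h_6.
x_1 = 5; y_1 = 5.75; r_1 = 1.75; h_1 = 9; x_2 = 6.25; y_2 = 13; z_2 = 11.25; x_3 = 14.75; y_3 = 15.25; z_3 = 10.75; x_4 = 4.25; y_4 = 12.5; z_4 = 15.75; x_5 = 7.25; y_5 = 17.25; z_5 = 10.5; h_5 = 3.25; x_6 = 12.25; y_6 = 9.25; z_6 = 8.75; h_6 = 5.5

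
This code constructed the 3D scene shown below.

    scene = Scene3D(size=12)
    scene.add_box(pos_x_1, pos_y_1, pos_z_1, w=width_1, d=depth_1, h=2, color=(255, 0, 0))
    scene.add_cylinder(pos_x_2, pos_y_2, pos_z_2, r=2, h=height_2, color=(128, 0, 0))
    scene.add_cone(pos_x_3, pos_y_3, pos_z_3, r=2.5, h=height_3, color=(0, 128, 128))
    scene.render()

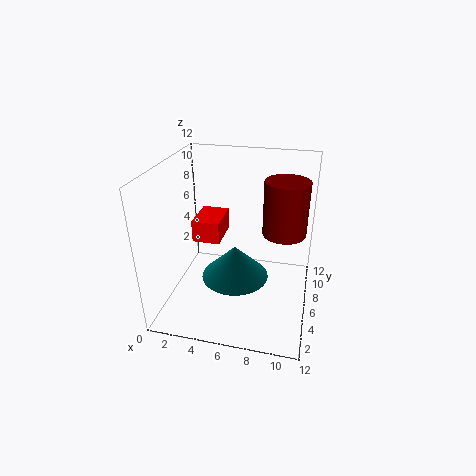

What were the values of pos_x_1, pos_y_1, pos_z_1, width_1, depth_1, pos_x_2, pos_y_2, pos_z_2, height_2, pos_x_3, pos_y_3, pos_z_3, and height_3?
pos_x_1 = 1.5, pos_y_1 = 7, pos_z_1 = 4.5, width_1 = 2.5, depth_1 = 3.5, pos_x_2 = 9.5, pos_y_2 = 9.5, pos_z_2 = 5, height_2 = 5, pos_x_3 = 6.5, pos_y_3 = 3, pos_z_3 = 4.5, height_3 = 2.5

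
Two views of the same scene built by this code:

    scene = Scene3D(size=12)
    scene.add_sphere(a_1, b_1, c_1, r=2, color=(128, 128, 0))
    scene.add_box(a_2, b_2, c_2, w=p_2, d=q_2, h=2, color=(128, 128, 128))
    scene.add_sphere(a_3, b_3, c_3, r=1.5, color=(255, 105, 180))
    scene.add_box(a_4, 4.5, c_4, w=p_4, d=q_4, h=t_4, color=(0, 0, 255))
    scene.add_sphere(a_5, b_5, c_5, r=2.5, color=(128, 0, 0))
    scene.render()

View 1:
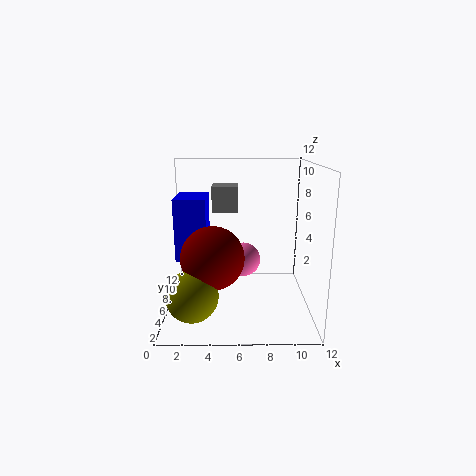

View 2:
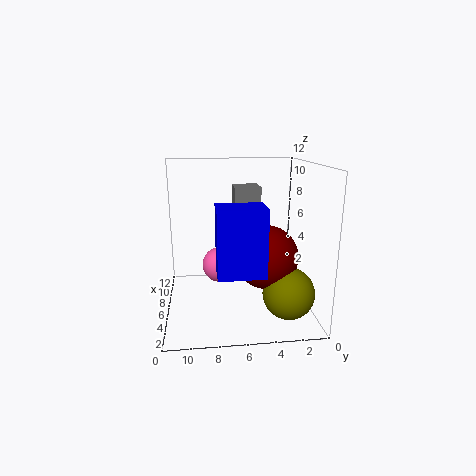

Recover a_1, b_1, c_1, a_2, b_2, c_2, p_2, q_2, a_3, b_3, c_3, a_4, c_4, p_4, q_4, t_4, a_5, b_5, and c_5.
a_1 = 2.5; b_1 = 2.5; c_1 = 2.5; a_2 = 4; b_2 = 4.5; c_2 = 8.5; p_2 = 2; q_2 = 2; a_3 = 6.5; b_3 = 7.5; c_3 = 3.5; a_4 = 1; c_4 = 4.5; p_4 = 2.5; q_4 = 3.5; t_4 = 5; a_5 = 4; b_5 = 4; c_5 = 5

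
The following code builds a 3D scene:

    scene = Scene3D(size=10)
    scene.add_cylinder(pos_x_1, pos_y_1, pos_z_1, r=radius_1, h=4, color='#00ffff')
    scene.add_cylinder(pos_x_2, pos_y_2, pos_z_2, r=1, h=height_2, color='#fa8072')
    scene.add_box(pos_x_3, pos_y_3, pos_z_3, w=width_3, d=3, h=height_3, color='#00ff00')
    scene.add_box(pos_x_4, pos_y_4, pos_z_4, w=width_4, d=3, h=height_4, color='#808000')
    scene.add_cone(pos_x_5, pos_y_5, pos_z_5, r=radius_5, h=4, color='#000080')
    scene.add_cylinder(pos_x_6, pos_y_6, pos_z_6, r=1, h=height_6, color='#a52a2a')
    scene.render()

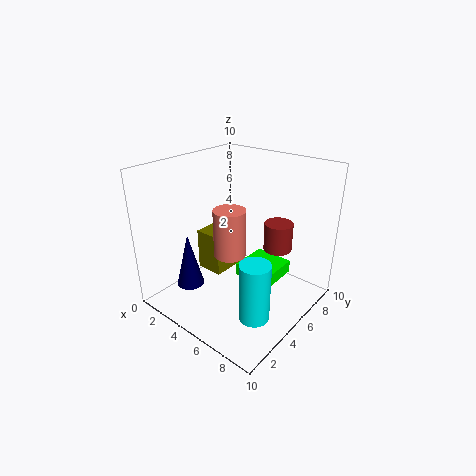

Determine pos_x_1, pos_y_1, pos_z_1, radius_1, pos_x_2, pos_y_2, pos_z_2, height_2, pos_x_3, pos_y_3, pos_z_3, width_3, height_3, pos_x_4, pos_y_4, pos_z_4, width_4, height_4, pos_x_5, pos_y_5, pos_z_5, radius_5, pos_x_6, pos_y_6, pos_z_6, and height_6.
pos_x_1 = 8
pos_y_1 = 3
pos_z_1 = 1
radius_1 = 1
pos_x_2 = 6
pos_y_2 = 3
pos_z_2 = 5
height_2 = 3
pos_x_3 = 4
pos_y_3 = 6
pos_z_3 = 1
width_3 = 3
height_3 = 1
pos_x_4 = 2
pos_y_4 = 4
pos_z_4 = 2
width_4 = 2
height_4 = 3
pos_x_5 = 2
pos_y_5 = 3
pos_z_5 = 1
radius_5 = 1
pos_x_6 = 7
pos_y_6 = 7
pos_z_6 = 4
height_6 = 2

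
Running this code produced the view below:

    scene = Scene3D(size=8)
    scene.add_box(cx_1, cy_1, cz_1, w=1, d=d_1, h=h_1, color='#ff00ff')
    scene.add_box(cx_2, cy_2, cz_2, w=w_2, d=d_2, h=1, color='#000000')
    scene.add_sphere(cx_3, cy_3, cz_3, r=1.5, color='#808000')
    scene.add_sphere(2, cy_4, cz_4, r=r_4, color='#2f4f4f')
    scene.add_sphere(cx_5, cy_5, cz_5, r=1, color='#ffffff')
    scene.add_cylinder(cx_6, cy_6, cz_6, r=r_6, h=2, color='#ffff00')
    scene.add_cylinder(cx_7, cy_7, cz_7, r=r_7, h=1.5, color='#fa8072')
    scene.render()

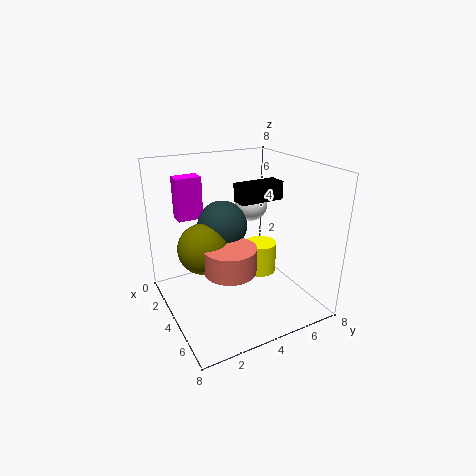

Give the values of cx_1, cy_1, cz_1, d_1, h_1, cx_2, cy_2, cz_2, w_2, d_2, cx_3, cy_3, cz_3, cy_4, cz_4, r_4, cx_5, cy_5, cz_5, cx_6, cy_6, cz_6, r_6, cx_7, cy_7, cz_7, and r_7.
cx_1 = 0.5; cy_1 = 1.5; cz_1 = 4.5; d_1 = 1.5; h_1 = 2.5; cx_2 = 3.5; cy_2 = 4; cz_2 = 6; w_2 = 1; d_2 = 2.5; cx_3 = 2.5; cy_3 = 2.5; cz_3 = 3; cy_4 = 4; cz_4 = 4; r_4 = 1.5; cx_5 = 2; cy_5 = 6; cz_5 = 5; cx_6 = 2.5; cy_6 = 6.5; cz_6 = 0.5; r_6 = 1; cx_7 = 4; cy_7 = 3.5; cz_7 = 2; r_7 = 1.5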